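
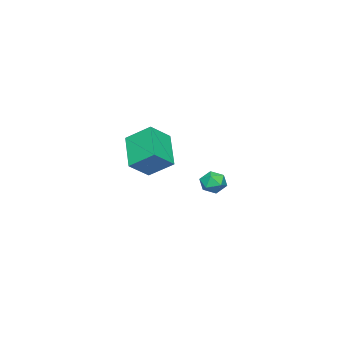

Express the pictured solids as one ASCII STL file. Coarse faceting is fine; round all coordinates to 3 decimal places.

solid 
facet normal -0.752 -0.521 0.403
outer loop
vertex 2.22 1.898 -2.791
vertex 2.536 1.324 -2.944
vertex 2.647 1.622 -2.351
endloop
endfacet
facet normal -0.678 0.109 0.727
outer loop
vertex 2.22 1.898 -2.791
vertex 2.647 1.622 -2.351
vertex 2.649 2.287 -2.449
endloop
endfacet
facet normal -0.749 0.620 0.234
outer loop
vertex 2.22 1.898 -2.791
vertex 2.649 2.287 -2.449
vertex 2.539 2.401 -3.104
endloop
endfacet
facet normal -0.867 0.303 -0.396
outer loop
vertex 2.22 1.898 -2.791
vertex 2.539 2.401 -3.104
vertex 2.47 1.806 -3.409
endloop
endfacet
facet normal -0.869 -0.400 -0.292
outer loop
vertex 2.22 1.898 -2.791
vertex 2.47 1.806 -3.409
vertex 2.536 1.324 -2.944
endloop
endfacet
facet normal -0.015 0.146 0.989
outer loop
vertex 2.649 2.287 -2.449
vertex 2.647 1.622 -2.351
vertex 3.23 1.954 -2.391
endloop
endfacet
facet normal -0.136 -0.875 0.465
outer loop
vertex 2.647 1.622 -2.351
vertex 2.536 1.324 -2.944
vertex 3.161 1.359 -2.696
endloop
endfacet
facet normal -0.324 -0.679 -0.658
outer loop
vertex 2.536 1.324 -2.944
vertex 2.47 1.806 -3.409
vertex 3.051 1.473 -3.351
endloop
endfacet
facet normal -0.320 0.461 -0.828
outer loop
vertex 2.47 1.806 -3.409
vertex 2.539 2.401 -3.104
vertex 3.053 2.138 -3.449
endloop
endfacet
facet normal -0.130 0.973 0.191
outer loop
vertex 2.539 2.401 -3.104
vertex 2.649 2.287 -2.449
vertex 3.164 2.436 -2.856
endloop
endfacet
facet normal 0.867 -0.303 0.396
outer loop
vertex 3.48 1.862 -3.009
vertex 3.23 1.954 -2.391
vertex 3.161 1.359 -2.696
endloop
endfacet
facet normal 0.749 -0.620 -0.234
outer loop
vertex 3.48 1.862 -3.009
vertex 3.161 1.359 -2.696
vertex 3.051 1.473 -3.351
endloop
endfacet
facet normal 0.678 -0.109 -0.727
outer loop
vertex 3.48 1.862 -3.009
vertex 3.051 1.473 -3.351
vertex 3.053 2.138 -3.449
endloop
endfacet
facet normal 0.752 0.521 -0.403
outer loop
vertex 3.48 1.862 -3.009
vertex 3.053 2.138 -3.449
vertex 3.164 2.436 -2.856
endloop
endfacet
facet normal 0.869 0.400 0.292
outer loop
vertex 3.48 1.862 -3.009
vertex 3.164 2.436 -2.856
vertex 3.23 1.954 -2.391
endloop
endfacet
facet normal 0.320 -0.461 0.828
outer loop
vertex 3.161 1.359 -2.696
vertex 3.23 1.954 -2.391
vertex 2.647 1.622 -2.351
endloop
endfacet
facet normal 0.130 -0.973 -0.191
outer loop
vertex 3.051 1.473 -3.351
vertex 3.161 1.359 -2.696
vertex 2.536 1.324 -2.944
endloop
endfacet
facet normal 0.015 -0.146 -0.989
outer loop
vertex 3.053 2.138 -3.449
vertex 3.051 1.473 -3.351
vertex 2.47 1.806 -3.409
endloop
endfacet
facet normal 0.136 0.875 -0.465
outer loop
vertex 3.164 2.436 -2.856
vertex 3.053 2.138 -3.449
vertex 2.539 2.401 -3.104
endloop
endfacet
facet normal 0.324 0.679 0.658
outer loop
vertex 3.23 1.954 -2.391
vertex 3.164 2.436 -2.856
vertex 2.649 2.287 -2.449
endloop
endfacet
facet normal -0.737 0.315 -0.598
outer loop
vertex -2.463 -4.78 -3.69
vertex -2.649 -3.489 -2.781
vertex -1.052 -3.737 -4.88
endloop
endfacet
facet normal 0.117 -0.812 -0.572
outer loop
vertex 0.009 -4.191 -4.019
vertex -2.463 -4.78 -3.69
vertex -1.052 -3.737 -4.88
endloop
endfacet
facet normal -0.737 0.315 -0.598
outer loop
vertex -1.052 -3.737 -4.88
vertex -2.649 -3.489 -2.781
vertex -1.238 -2.447 -3.971
endloop
endfacet
facet normal 0.666 0.492 -0.561
outer loop
vertex -1.238 -2.447 -3.971
vertex 0.009 -4.191 -4.019
vertex -1.052 -3.737 -4.88
endloop
endfacet
facet normal -0.666 -0.491 0.561
outer loop
vertex -2.463 -4.78 -3.69
vertex -1.588 -3.943 -1.92
vertex -2.649 -3.489 -2.781
endloop
endfacet
facet normal 0.117 -0.812 -0.572
outer loop
vertex -1.402 -5.233 -2.829
vertex -2.463 -4.78 -3.69
vertex 0.009 -4.191 -4.019
endloop
endfacet
facet normal -0.666 -0.492 0.562
outer loop
vertex -1.402 -5.233 -2.829
vertex -1.588 -3.943 -1.92
vertex -2.463 -4.78 -3.69
endloop
endfacet
facet normal -0.117 0.812 0.572
outer loop
vertex -2.649 -3.489 -2.781
vertex -1.588 -3.943 -1.92
vertex -1.238 -2.447 -3.971
endloop
endfacet
facet normal 0.666 0.491 -0.562
outer loop
vertex -0.177 -2.9 -3.11
vertex 0.009 -4.191 -4.019
vertex -1.238 -2.447 -3.971
endloop
endfacet
facet normal -0.118 0.812 0.572
outer loop
vertex -1.238 -2.447 -3.971
vertex -1.588 -3.943 -1.92
vertex -0.177 -2.9 -3.11
endloop
endfacet
facet normal 0.737 -0.315 0.598
outer loop
vertex -0.177 -2.9 -3.11
vertex -1.402 -5.233 -2.829
vertex 0.009 -4.191 -4.019
endloop
endfacet
facet normal 0.737 -0.315 0.598
outer loop
vertex -1.588 -3.943 -1.92
vertex -1.402 -5.233 -2.829
vertex -0.177 -2.9 -3.11
endloop
endfacet

endsolid


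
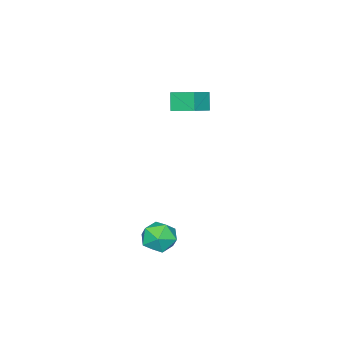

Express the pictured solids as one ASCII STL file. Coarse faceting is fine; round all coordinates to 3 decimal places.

solid 
facet normal -0.695 -0.011 0.719
outer loop
vertex 1.83 3.254 -1.312
vertex 2.186 2.43 -0.981
vertex 2.518 3.262 -0.647
endloop
endfacet
facet normal -0.527 0.658 0.537
outer loop
vertex 1.83 3.254 -1.312
vertex 2.518 3.262 -0.647
vertex 2.549 3.882 -1.376
endloop
endfacet
facet normal -0.657 0.736 -0.159
outer loop
vertex 1.83 3.254 -1.312
vertex 2.549 3.882 -1.376
vertex 2.235 3.432 -2.16
endloop
endfacet
facet normal -0.906 0.115 -0.408
outer loop
vertex 1.83 3.254 -1.312
vertex 2.235 3.432 -2.16
vertex 2.011 2.534 -1.916
endloop
endfacet
facet normal -0.928 -0.347 0.135
outer loop
vertex 1.83 3.254 -1.312
vertex 2.011 2.534 -1.916
vertex 2.186 2.43 -0.981
endloop
endfacet
facet normal 0.172 0.747 0.642
outer loop
vertex 2.549 3.882 -1.376
vertex 2.518 3.262 -0.647
vertex 3.349 3.446 -1.084
endloop
endfacet
facet normal -0.098 -0.337 0.936
outer loop
vertex 2.518 3.262 -0.647
vertex 2.186 2.43 -0.981
vertex 3.125 2.548 -0.84
endloop
endfacet
facet normal -0.476 -0.879 -0.009
outer loop
vertex 2.186 2.43 -0.981
vertex 2.011 2.534 -1.916
vertex 2.811 2.098 -1.624
endloop
endfacet
facet normal -0.438 -0.132 -0.889
outer loop
vertex 2.011 2.534 -1.916
vertex 2.235 3.432 -2.16
vertex 2.842 2.718 -2.353
endloop
endfacet
facet normal -0.037 0.873 -0.486
outer loop
vertex 2.235 3.432 -2.16
vertex 2.549 3.882 -1.376
vertex 3.174 3.55 -2.019
endloop
endfacet
facet normal 0.906 -0.115 0.408
outer loop
vertex 3.53 2.726 -1.688
vertex 3.349 3.446 -1.084
vertex 3.125 2.548 -0.84
endloop
endfacet
facet normal 0.657 -0.736 0.159
outer loop
vertex 3.53 2.726 -1.688
vertex 3.125 2.548 -0.84
vertex 2.811 2.098 -1.624
endloop
endfacet
facet normal 0.527 -0.658 -0.537
outer loop
vertex 3.53 2.726 -1.688
vertex 2.811 2.098 -1.624
vertex 2.842 2.718 -2.353
endloop
endfacet
facet normal 0.695 0.011 -0.719
outer loop
vertex 3.53 2.726 -1.688
vertex 2.842 2.718 -2.353
vertex 3.174 3.55 -2.019
endloop
endfacet
facet normal 0.928 0.347 -0.135
outer loop
vertex 3.53 2.726 -1.688
vertex 3.174 3.55 -2.019
vertex 3.349 3.446 -1.084
endloop
endfacet
facet normal 0.438 0.132 0.889
outer loop
vertex 3.125 2.548 -0.84
vertex 3.349 3.446 -1.084
vertex 2.518 3.262 -0.647
endloop
endfacet
facet normal 0.037 -0.873 0.486
outer loop
vertex 2.811 2.098 -1.624
vertex 3.125 2.548 -0.84
vertex 2.186 2.43 -0.981
endloop
endfacet
facet normal -0.172 -0.747 -0.642
outer loop
vertex 2.842 2.718 -2.353
vertex 2.811 2.098 -1.624
vertex 2.011 2.534 -1.916
endloop
endfacet
facet normal 0.098 0.337 -0.936
outer loop
vertex 3.174 3.55 -2.019
vertex 2.842 2.718 -2.353
vertex 2.235 3.432 -2.16
endloop
endfacet
facet normal 0.476 0.879 0.009
outer loop
vertex 3.349 3.446 -1.084
vertex 3.174 3.55 -2.019
vertex 2.549 3.882 -1.376
endloop
endfacet
facet normal -0.394 -0.311 0.865
outer loop
vertex -2.814 -0.538 4.147
vertex -2.984 0.736 4.527
vertex -4.025 -0.535 3.596
endloop
endfacet
facet normal 0.127 -0.950 -0.284
outer loop
vertex -3.596 -0.196 2.653
vertex -2.814 -0.538 4.147
vertex -4.025 -0.535 3.596
endloop
endfacet
facet normal -0.394 -0.311 0.865
outer loop
vertex -4.025 -0.535 3.596
vertex -2.984 0.736 4.527
vertex -4.195 0.739 3.976
endloop
endfacet
facet normal -0.910 0.002 -0.414
outer loop
vertex -4.195 0.739 3.976
vertex -3.596 -0.196 2.653
vertex -4.025 -0.535 3.596
endloop
endfacet
facet normal 0.910 -0.002 0.414
outer loop
vertex -2.814 -0.538 4.147
vertex -2.555 1.075 3.584
vertex -2.984 0.736 4.527
endloop
endfacet
facet normal 0.127 -0.950 -0.284
outer loop
vertex -2.385 -0.199 3.204
vertex -2.814 -0.538 4.147
vertex -3.596 -0.196 2.653
endloop
endfacet
facet normal 0.910 -0.002 0.414
outer loop
vertex -2.385 -0.199 3.204
vertex -2.555 1.075 3.584
vertex -2.814 -0.538 4.147
endloop
endfacet
facet normal -0.127 0.950 0.284
outer loop
vertex -2.984 0.736 4.527
vertex -2.555 1.075 3.584
vertex -4.195 0.739 3.976
endloop
endfacet
facet normal -0.910 0.002 -0.414
outer loop
vertex -3.766 1.078 3.033
vertex -3.596 -0.196 2.653
vertex -4.195 0.739 3.976
endloop
endfacet
facet normal -0.127 0.950 0.284
outer loop
vertex -4.195 0.739 3.976
vertex -2.555 1.075 3.584
vertex -3.766 1.078 3.033
endloop
endfacet
facet normal 0.394 0.311 -0.865
outer loop
vertex -3.766 1.078 3.033
vertex -2.385 -0.199 3.204
vertex -3.596 -0.196 2.653
endloop
endfacet
facet normal 0.394 0.311 -0.865
outer loop
vertex -2.555 1.075 3.584
vertex -2.385 -0.199 3.204
vertex -3.766 1.078 3.033
endloop
endfacet

endsolid


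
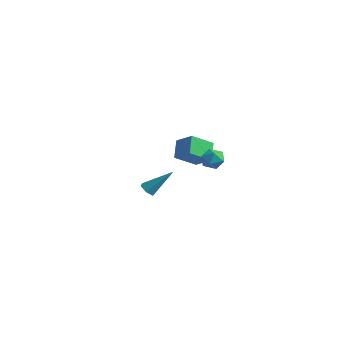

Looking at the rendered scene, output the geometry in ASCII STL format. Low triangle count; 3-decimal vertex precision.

solid 
facet normal -0.490 0.526 0.695
outer loop
vertex -3.611 2.739 -0.998
vertex -3.341 4.05 -1.799
vertex -4.696 2.573 -1.637
endloop
endfacet
facet normal -0.173 -0.841 0.513
outer loop
vertex -4.059 1.89 -2.541
vertex -3.611 2.739 -0.998
vertex -4.696 2.573 -1.637
endloop
endfacet
facet normal -0.490 0.526 0.695
outer loop
vertex -4.696 2.573 -1.637
vertex -3.341 4.05 -1.799
vertex -4.426 3.884 -2.438
endloop
endfacet
facet normal -0.854 -0.131 -0.503
outer loop
vertex -4.426 3.884 -2.438
vertex -4.059 1.89 -2.541
vertex -4.696 2.573 -1.637
endloop
endfacet
facet normal 0.854 0.131 0.503
outer loop
vertex -3.611 2.739 -0.998
vertex -2.704 3.367 -2.703
vertex -3.341 4.05 -1.799
endloop
endfacet
facet normal -0.173 -0.841 0.513
outer loop
vertex -2.974 2.056 -1.902
vertex -3.611 2.739 -0.998
vertex -4.059 1.89 -2.541
endloop
endfacet
facet normal 0.854 0.131 0.503
outer loop
vertex -2.974 2.056 -1.902
vertex -2.704 3.367 -2.703
vertex -3.611 2.739 -0.998
endloop
endfacet
facet normal 0.173 0.841 -0.513
outer loop
vertex -3.341 4.05 -1.799
vertex -2.704 3.367 -2.703
vertex -4.426 3.884 -2.438
endloop
endfacet
facet normal -0.854 -0.131 -0.503
outer loop
vertex -3.789 3.201 -3.342
vertex -4.059 1.89 -2.541
vertex -4.426 3.884 -2.438
endloop
endfacet
facet normal 0.173 0.841 -0.513
outer loop
vertex -4.426 3.884 -2.438
vertex -2.704 3.367 -2.703
vertex -3.789 3.201 -3.342
endloop
endfacet
facet normal 0.490 -0.526 -0.695
outer loop
vertex -3.789 3.201 -3.342
vertex -2.974 2.056 -1.902
vertex -4.059 1.89 -2.541
endloop
endfacet
facet normal 0.490 -0.526 -0.695
outer loop
vertex -2.704 3.367 -2.703
vertex -2.974 2.056 -1.902
vertex -3.789 3.201 -3.342
endloop
endfacet
facet normal -0.874 0.290 0.390
outer loop
vertex -1.788 1.921 -1.73
vertex -1.447 2.109 -1.105
vertex -1.524 2.603 -1.645
endloop
endfacet
facet normal -0.870 0.376 -0.319
outer loop
vertex -1.788 1.921 -1.73
vertex -1.524 2.603 -1.645
vertex -1.44 2.253 -2.287
endloop
endfacet
facet normal -0.742 -0.259 -0.618
outer loop
vertex -1.788 1.921 -1.73
vertex -1.44 2.253 -2.287
vertex -1.311 1.543 -2.144
endloop
endfacet
facet normal -0.667 -0.739 -0.094
outer loop
vertex -1.788 1.921 -1.73
vertex -1.311 1.543 -2.144
vertex -1.315 1.454 -1.413
endloop
endfacet
facet normal -0.749 -0.400 0.529
outer loop
vertex -1.788 1.921 -1.73
vertex -1.315 1.454 -1.413
vertex -1.447 2.109 -1.105
endloop
endfacet
facet normal -0.329 0.810 -0.485
outer loop
vertex -1.44 2.253 -2.287
vertex -1.524 2.603 -1.645
vertex -0.885 2.646 -2.007
endloop
endfacet
facet normal -0.336 0.671 0.661
outer loop
vertex -1.524 2.603 -1.645
vertex -1.447 2.109 -1.105
vertex -0.889 2.557 -1.276
endloop
endfacet
facet normal -0.133 -0.444 0.886
outer loop
vertex -1.447 2.109 -1.105
vertex -1.315 1.454 -1.413
vertex -0.76 1.847 -1.133
endloop
endfacet
facet normal -0.002 -0.993 -0.121
outer loop
vertex -1.315 1.454 -1.413
vertex -1.311 1.543 -2.144
vertex -0.676 1.497 -1.775
endloop
endfacet
facet normal -0.122 -0.217 -0.968
outer loop
vertex -1.311 1.543 -2.144
vertex -1.44 2.253 -2.287
vertex -0.753 1.991 -2.315
endloop
endfacet
facet normal 0.667 0.739 0.094
outer loop
vertex -0.412 2.179 -1.69
vertex -0.885 2.646 -2.007
vertex -0.889 2.557 -1.276
endloop
endfacet
facet normal 0.742 0.259 0.618
outer loop
vertex -0.412 2.179 -1.69
vertex -0.889 2.557 -1.276
vertex -0.76 1.847 -1.133
endloop
endfacet
facet normal 0.870 -0.376 0.319
outer loop
vertex -0.412 2.179 -1.69
vertex -0.76 1.847 -1.133
vertex -0.676 1.497 -1.775
endloop
endfacet
facet normal 0.874 -0.290 -0.390
outer loop
vertex -0.412 2.179 -1.69
vertex -0.676 1.497 -1.775
vertex -0.753 1.991 -2.315
endloop
endfacet
facet normal 0.749 0.400 -0.529
outer loop
vertex -0.412 2.179 -1.69
vertex -0.753 1.991 -2.315
vertex -0.885 2.646 -2.007
endloop
endfacet
facet normal 0.002 0.993 0.121
outer loop
vertex -0.889 2.557 -1.276
vertex -0.885 2.646 -2.007
vertex -1.524 2.603 -1.645
endloop
endfacet
facet normal 0.122 0.217 0.968
outer loop
vertex -0.76 1.847 -1.133
vertex -0.889 2.557 -1.276
vertex -1.447 2.109 -1.105
endloop
endfacet
facet normal 0.329 -0.810 0.485
outer loop
vertex -0.676 1.497 -1.775
vertex -0.76 1.847 -1.133
vertex -1.315 1.454 -1.413
endloop
endfacet
facet normal 0.336 -0.671 -0.661
outer loop
vertex -0.753 1.991 -2.315
vertex -0.676 1.497 -1.775
vertex -1.311 1.543 -2.144
endloop
endfacet
facet normal 0.133 0.444 -0.886
outer loop
vertex -0.885 2.646 -2.007
vertex -0.753 1.991 -2.315
vertex -1.44 2.253 -2.287
endloop
endfacet
facet normal -0.471 -0.538 -0.699
outer loop
vertex 1.659 -4.274 -1.604
vertex 1.244 -4.274 -1.324
vertex 1.321 -3.909 -1.657
endloop
endfacet
facet normal 0.663 0.538 -0.521
outer loop
vertex 1.659 -4.274 -1.604
vertex 1.321 -3.909 -1.657
vertex 2.076 -3.326 -0.096
endloop
endfacet
facet normal -0.472 -0.538 -0.698
outer loop
vertex 1.321 -3.909 -1.657
vertex 1.244 -4.274 -1.324
vertex 0.907 -3.909 -1.377
endloop
endfacet
facet normal -0.180 0.947 -0.266
outer loop
vertex 1.321 -3.909 -1.657
vertex 0.907 -3.909 -1.377
vertex 2.076 -3.326 -0.096
endloop
endfacet
facet normal -0.472 -0.538 -0.698
outer loop
vertex 0.907 -3.909 -1.377
vertex 1.244 -4.274 -1.324
vertex 0.83 -4.274 -1.044
endloop
endfacet
facet normal -0.730 0.538 0.421
outer loop
vertex 0.907 -3.909 -1.377
vertex 0.83 -4.274 -1.044
vertex 2.076 -3.326 -0.096
endloop
endfacet
facet normal -0.472 -0.538 -0.698
outer loop
vertex 0.83 -4.274 -1.044
vertex 1.244 -4.274 -1.324
vertex 1.168 -4.639 -0.991
endloop
endfacet
facet normal -0.437 -0.280 0.855
outer loop
vertex 0.83 -4.274 -1.044
vertex 1.168 -4.639 -0.991
vertex 2.076 -3.326 -0.096
endloop
endfacet
facet normal -0.472 -0.538 -0.698
outer loop
vertex 1.168 -4.639 -0.991
vertex 1.244 -4.274 -1.324
vertex 1.582 -4.639 -1.271
endloop
endfacet
facet normal 0.406 -0.690 0.600
outer loop
vertex 1.168 -4.639 -0.991
vertex 1.582 -4.639 -1.271
vertex 2.076 -3.326 -0.096
endloop
endfacet
facet normal -0.471 -0.538 -0.699
outer loop
vertex 1.582 -4.639 -1.271
vertex 1.244 -4.274 -1.324
vertex 1.659 -4.274 -1.604
endloop
endfacet
facet normal 0.956 -0.281 -0.087
outer loop
vertex 1.582 -4.639 -1.271
vertex 1.659 -4.274 -1.604
vertex 2.076 -3.326 -0.096
endloop
endfacet

endsolid


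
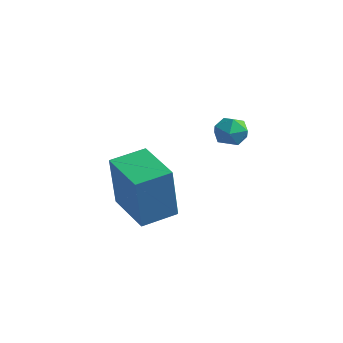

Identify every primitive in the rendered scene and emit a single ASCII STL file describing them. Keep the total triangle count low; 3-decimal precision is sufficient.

solid 
facet normal -0.930 0.334 0.153
outer loop
vertex -0.141 -0.593 2.653
vertex 0.321 0.591 2.875
vertex -0.319 -0.129 0.551
endloop
endfacet
facet normal -0.358 -0.918 -0.172
outer loop
vertex 1.299 -0.711 0.285
vertex -0.141 -0.593 2.653
vertex -0.319 -0.129 0.551
endloop
endfacet
facet normal -0.930 0.334 0.153
outer loop
vertex -0.319 -0.129 0.551
vertex 0.321 0.591 2.875
vertex 0.143 1.055 0.772
endloop
endfacet
facet normal -0.083 0.214 -0.973
outer loop
vertex 0.143 1.055 0.772
vertex 1.299 -0.711 0.285
vertex -0.319 -0.129 0.551
endloop
endfacet
facet normal 0.083 -0.215 0.973
outer loop
vertex -0.141 -0.593 2.653
vertex 1.939 0.009 2.609
vertex 0.321 0.591 2.875
endloop
endfacet
facet normal -0.358 -0.918 -0.172
outer loop
vertex 1.477 -1.175 2.388
vertex -0.141 -0.593 2.653
vertex 1.299 -0.711 0.285
endloop
endfacet
facet normal 0.082 -0.214 0.973
outer loop
vertex 1.477 -1.175 2.388
vertex 1.939 0.009 2.609
vertex -0.141 -0.593 2.653
endloop
endfacet
facet normal 0.358 0.918 0.172
outer loop
vertex 0.321 0.591 2.875
vertex 1.939 0.009 2.609
vertex 0.143 1.055 0.772
endloop
endfacet
facet normal -0.082 0.215 -0.973
outer loop
vertex 1.761 0.473 0.507
vertex 1.299 -0.711 0.285
vertex 0.143 1.055 0.772
endloop
endfacet
facet normal 0.358 0.918 0.172
outer loop
vertex 0.143 1.055 0.772
vertex 1.939 0.009 2.609
vertex 1.761 0.473 0.507
endloop
endfacet
facet normal 0.930 -0.334 -0.152
outer loop
vertex 1.761 0.473 0.507
vertex 1.477 -1.175 2.388
vertex 1.299 -0.711 0.285
endloop
endfacet
facet normal 0.930 -0.334 -0.153
outer loop
vertex 1.939 0.009 2.609
vertex 1.477 -1.175 2.388
vertex 1.761 0.473 0.507
endloop
endfacet
facet normal -0.928 0.373 0.019
outer loop
vertex 0.965 4.074 2.625
vertex 0.718 3.459 2.631
vertex 0.854 3.768 3.202
endloop
endfacet
facet normal -0.469 0.814 0.342
outer loop
vertex 0.965 4.074 2.625
vertex 0.854 3.768 3.202
vertex 1.407 4.122 3.117
endloop
endfacet
facet normal 0.038 0.991 -0.130
outer loop
vertex 0.965 4.074 2.625
vertex 1.407 4.122 3.117
vertex 1.613 4.032 2.493
endloop
endfacet
facet normal -0.109 0.658 -0.745
outer loop
vertex 0.965 4.074 2.625
vertex 1.613 4.032 2.493
vertex 1.188 3.623 2.194
endloop
endfacet
facet normal -0.704 0.277 -0.654
outer loop
vertex 0.965 4.074 2.625
vertex 1.188 3.623 2.194
vertex 0.718 3.459 2.631
endloop
endfacet
facet normal -0.157 0.456 0.876
outer loop
vertex 1.407 4.122 3.117
vertex 0.854 3.768 3.202
vertex 1.432 3.537 3.426
endloop
endfacet
facet normal -0.900 -0.256 0.353
outer loop
vertex 0.854 3.768 3.202
vertex 0.718 3.459 2.631
vertex 1.007 3.128 3.127
endloop
endfacet
facet normal -0.540 -0.411 -0.735
outer loop
vertex 0.718 3.459 2.631
vertex 1.188 3.623 2.194
vertex 1.213 3.038 2.503
endloop
endfacet
facet normal 0.424 0.205 -0.882
outer loop
vertex 1.188 3.623 2.194
vertex 1.613 4.032 2.493
vertex 1.766 3.392 2.418
endloop
endfacet
facet normal 0.660 0.743 0.111
outer loop
vertex 1.613 4.032 2.493
vertex 1.407 4.122 3.117
vertex 1.902 3.701 2.989
endloop
endfacet
facet normal 0.109 -0.658 0.745
outer loop
vertex 1.655 3.086 2.995
vertex 1.432 3.537 3.426
vertex 1.007 3.128 3.127
endloop
endfacet
facet normal -0.038 -0.991 0.130
outer loop
vertex 1.655 3.086 2.995
vertex 1.007 3.128 3.127
vertex 1.213 3.038 2.503
endloop
endfacet
facet normal 0.469 -0.814 -0.342
outer loop
vertex 1.655 3.086 2.995
vertex 1.213 3.038 2.503
vertex 1.766 3.392 2.418
endloop
endfacet
facet normal 0.928 -0.373 -0.019
outer loop
vertex 1.655 3.086 2.995
vertex 1.766 3.392 2.418
vertex 1.902 3.701 2.989
endloop
endfacet
facet normal 0.704 -0.277 0.654
outer loop
vertex 1.655 3.086 2.995
vertex 1.902 3.701 2.989
vertex 1.432 3.537 3.426
endloop
endfacet
facet normal -0.424 -0.205 0.882
outer loop
vertex 1.007 3.128 3.127
vertex 1.432 3.537 3.426
vertex 0.854 3.768 3.202
endloop
endfacet
facet normal -0.660 -0.743 -0.111
outer loop
vertex 1.213 3.038 2.503
vertex 1.007 3.128 3.127
vertex 0.718 3.459 2.631
endloop
endfacet
facet normal 0.157 -0.456 -0.876
outer loop
vertex 1.766 3.392 2.418
vertex 1.213 3.038 2.503
vertex 1.188 3.623 2.194
endloop
endfacet
facet normal 0.900 0.256 -0.353
outer loop
vertex 1.902 3.701 2.989
vertex 1.766 3.392 2.418
vertex 1.613 4.032 2.493
endloop
endfacet
facet normal 0.540 0.411 0.735
outer loop
vertex 1.432 3.537 3.426
vertex 1.902 3.701 2.989
vertex 1.407 4.122 3.117
endloop
endfacet

endsolid


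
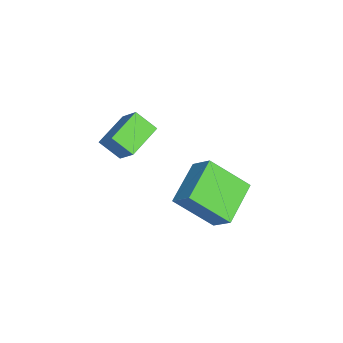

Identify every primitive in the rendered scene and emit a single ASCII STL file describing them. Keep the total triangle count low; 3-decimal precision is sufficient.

solid 
facet normal -0.811 0.450 0.374
outer loop
vertex 0.26 -1.007 1.854
vertex 0.444 0.282 0.699
vertex -0.298 -1.49 1.225
endloop
endfacet
facet normal -0.106 -0.741 0.663
outer loop
vertex 1.056 -2.242 0.601
vertex 0.26 -1.007 1.854
vertex -0.298 -1.49 1.225
endloop
endfacet
facet normal -0.811 0.450 0.374
outer loop
vertex -0.298 -1.49 1.225
vertex 0.444 0.282 0.699
vertex -0.114 -0.201 0.07
endloop
endfacet
facet normal -0.576 -0.499 -0.648
outer loop
vertex -0.114 -0.201 0.07
vertex 1.056 -2.242 0.601
vertex -0.298 -1.49 1.225
endloop
endfacet
facet normal 0.576 0.499 0.648
outer loop
vertex 0.26 -1.007 1.854
vertex 1.798 -0.47 0.075
vertex 0.444 0.282 0.699
endloop
endfacet
facet normal -0.106 -0.741 0.663
outer loop
vertex 1.614 -1.759 1.23
vertex 0.26 -1.007 1.854
vertex 1.056 -2.242 0.601
endloop
endfacet
facet normal 0.576 0.499 0.648
outer loop
vertex 1.614 -1.759 1.23
vertex 1.798 -0.47 0.075
vertex 0.26 -1.007 1.854
endloop
endfacet
facet normal 0.106 0.741 -0.663
outer loop
vertex 0.444 0.282 0.699
vertex 1.798 -0.47 0.075
vertex -0.114 -0.201 0.07
endloop
endfacet
facet normal -0.576 -0.499 -0.648
outer loop
vertex 1.24 -0.953 -0.554
vertex 1.056 -2.242 0.601
vertex -0.114 -0.201 0.07
endloop
endfacet
facet normal 0.106 0.741 -0.663
outer loop
vertex -0.114 -0.201 0.07
vertex 1.798 -0.47 0.075
vertex 1.24 -0.953 -0.554
endloop
endfacet
facet normal 0.811 -0.450 -0.374
outer loop
vertex 1.24 -0.953 -0.554
vertex 1.614 -1.759 1.23
vertex 1.056 -2.242 0.601
endloop
endfacet
facet normal 0.811 -0.450 -0.374
outer loop
vertex 1.798 -0.47 0.075
vertex 1.614 -1.759 1.23
vertex 1.24 -0.953 -0.554
endloop
endfacet
facet normal -0.737 0.601 0.309
outer loop
vertex 0.644 -3.325 4.664
vertex 0.909 -2.692 4.066
vertex 0.053 -3.707 3.996
endloop
endfacet
facet normal -0.292 -0.696 0.656
outer loop
vertex 1.011 -4.488 3.594
vertex 0.644 -3.325 4.664
vertex 0.053 -3.707 3.996
endloop
endfacet
facet normal -0.737 0.600 0.309
outer loop
vertex 0.053 -3.707 3.996
vertex 0.909 -2.692 4.066
vertex 0.318 -3.074 3.399
endloop
endfacet
facet normal -0.610 -0.394 -0.688
outer loop
vertex 0.318 -3.074 3.399
vertex 1.011 -4.488 3.594
vertex 0.053 -3.707 3.996
endloop
endfacet
facet normal 0.610 0.394 0.688
outer loop
vertex 0.644 -3.325 4.664
vertex 1.867 -3.473 3.664
vertex 0.909 -2.692 4.066
endloop
endfacet
facet normal -0.291 -0.696 0.657
outer loop
vertex 1.602 -4.106 4.261
vertex 0.644 -3.325 4.664
vertex 1.011 -4.488 3.594
endloop
endfacet
facet normal 0.610 0.393 0.688
outer loop
vertex 1.602 -4.106 4.261
vertex 1.867 -3.473 3.664
vertex 0.644 -3.325 4.664
endloop
endfacet
facet normal 0.292 0.696 -0.657
outer loop
vertex 0.909 -2.692 4.066
vertex 1.867 -3.473 3.664
vertex 0.318 -3.074 3.399
endloop
endfacet
facet normal -0.610 -0.394 -0.687
outer loop
vertex 1.276 -3.855 2.996
vertex 1.011 -4.488 3.594
vertex 0.318 -3.074 3.399
endloop
endfacet
facet normal 0.292 0.696 -0.656
outer loop
vertex 0.318 -3.074 3.399
vertex 1.867 -3.473 3.664
vertex 1.276 -3.855 2.996
endloop
endfacet
facet normal 0.737 -0.601 -0.309
outer loop
vertex 1.276 -3.855 2.996
vertex 1.602 -4.106 4.261
vertex 1.011 -4.488 3.594
endloop
endfacet
facet normal 0.738 -0.600 -0.309
outer loop
vertex 1.867 -3.473 3.664
vertex 1.602 -4.106 4.261
vertex 1.276 -3.855 2.996
endloop
endfacet

endsolid


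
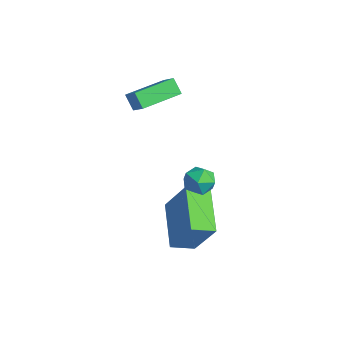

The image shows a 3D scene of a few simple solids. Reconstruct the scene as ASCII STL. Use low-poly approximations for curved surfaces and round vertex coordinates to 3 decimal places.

solid 
facet normal -0.691 0.719 0.075
outer loop
vertex 1.894 -2.895 0.342
vertex 1.795 -3.064 1.052
vertex 2.297 -2.561 0.86
endloop
endfacet
facet normal -0.200 0.887 -0.416
outer loop
vertex 1.894 -2.895 0.342
vertex 2.297 -2.561 0.86
vertex 2.614 -2.783 0.234
endloop
endfacet
facet normal -0.194 0.371 -0.908
outer loop
vertex 1.894 -2.895 0.342
vertex 2.614 -2.783 0.234
vertex 2.307 -3.423 0.038
endloop
endfacet
facet normal -0.682 -0.117 -0.722
outer loop
vertex 1.894 -2.895 0.342
vertex 2.307 -3.423 0.038
vertex 1.801 -3.597 0.544
endloop
endfacet
facet normal -0.989 0.098 -0.115
outer loop
vertex 1.894 -2.895 0.342
vertex 1.801 -3.597 0.544
vertex 1.795 -3.064 1.052
endloop
endfacet
facet normal 0.437 0.894 -0.096
outer loop
vertex 2.614 -2.783 0.234
vertex 2.297 -2.561 0.86
vertex 2.959 -2.883 0.876
endloop
endfacet
facet normal -0.356 0.622 0.697
outer loop
vertex 2.297 -2.561 0.86
vertex 1.795 -3.064 1.052
vertex 2.453 -3.057 1.382
endloop
endfacet
facet normal -0.838 -0.382 0.391
outer loop
vertex 1.795 -3.064 1.052
vertex 1.801 -3.597 0.544
vertex 2.146 -3.697 1.186
endloop
endfacet
facet normal -0.341 -0.730 -0.592
outer loop
vertex 1.801 -3.597 0.544
vertex 2.307 -3.423 0.038
vertex 2.463 -3.919 0.56
endloop
endfacet
facet normal 0.447 0.059 -0.893
outer loop
vertex 2.307 -3.423 0.038
vertex 2.614 -2.783 0.234
vertex 2.965 -3.416 0.368
endloop
endfacet
facet normal 0.682 0.117 0.722
outer loop
vertex 2.866 -3.585 1.078
vertex 2.959 -2.883 0.876
vertex 2.453 -3.057 1.382
endloop
endfacet
facet normal 0.194 -0.371 0.908
outer loop
vertex 2.866 -3.585 1.078
vertex 2.453 -3.057 1.382
vertex 2.146 -3.697 1.186
endloop
endfacet
facet normal 0.200 -0.887 0.416
outer loop
vertex 2.866 -3.585 1.078
vertex 2.146 -3.697 1.186
vertex 2.463 -3.919 0.56
endloop
endfacet
facet normal 0.691 -0.719 -0.075
outer loop
vertex 2.866 -3.585 1.078
vertex 2.463 -3.919 0.56
vertex 2.965 -3.416 0.368
endloop
endfacet
facet normal 0.989 -0.098 0.115
outer loop
vertex 2.866 -3.585 1.078
vertex 2.965 -3.416 0.368
vertex 2.959 -2.883 0.876
endloop
endfacet
facet normal 0.341 0.730 0.592
outer loop
vertex 2.453 -3.057 1.382
vertex 2.959 -2.883 0.876
vertex 2.297 -2.561 0.86
endloop
endfacet
facet normal -0.447 -0.059 0.893
outer loop
vertex 2.146 -3.697 1.186
vertex 2.453 -3.057 1.382
vertex 1.795 -3.064 1.052
endloop
endfacet
facet normal -0.437 -0.894 0.096
outer loop
vertex 2.463 -3.919 0.56
vertex 2.146 -3.697 1.186
vertex 1.801 -3.597 0.544
endloop
endfacet
facet normal 0.356 -0.622 -0.697
outer loop
vertex 2.965 -3.416 0.368
vertex 2.463 -3.919 0.56
vertex 2.307 -3.423 0.038
endloop
endfacet
facet normal 0.838 0.382 -0.391
outer loop
vertex 2.959 -2.883 0.876
vertex 2.965 -3.416 0.368
vertex 2.614 -2.783 0.234
endloop
endfacet
facet normal -0.832 0.356 0.426
outer loop
vertex 1.116 -3.119 -0.646
vertex 1.362 -2.144 -0.98
vertex 0.053 -3.464 -2.435
endloop
endfacet
facet normal -0.232 -0.920 0.315
outer loop
vertex 1.858 -4.236 -3.36
vertex 1.116 -3.119 -0.646
vertex 0.053 -3.464 -2.435
endloop
endfacet
facet normal -0.832 0.355 0.426
outer loop
vertex 0.053 -3.464 -2.435
vertex 1.362 -2.144 -0.98
vertex 0.298 -2.489 -2.77
endloop
endfacet
facet normal -0.505 -0.164 -0.848
outer loop
vertex 0.298 -2.489 -2.77
vertex 1.858 -4.236 -3.36
vertex 0.053 -3.464 -2.435
endloop
endfacet
facet normal 0.504 0.163 0.848
outer loop
vertex 1.116 -3.119 -0.646
vertex 3.167 -2.916 -1.905
vertex 1.362 -2.144 -0.98
endloop
endfacet
facet normal -0.232 -0.920 0.315
outer loop
vertex 2.922 -3.891 -1.57
vertex 1.116 -3.119 -0.646
vertex 1.858 -4.236 -3.36
endloop
endfacet
facet normal 0.504 0.165 0.848
outer loop
vertex 2.922 -3.891 -1.57
vertex 3.167 -2.916 -1.905
vertex 1.116 -3.119 -0.646
endloop
endfacet
facet normal 0.232 0.920 -0.315
outer loop
vertex 1.362 -2.144 -0.98
vertex 3.167 -2.916 -1.905
vertex 0.298 -2.489 -2.77
endloop
endfacet
facet normal -0.504 -0.163 -0.848
outer loop
vertex 2.104 -3.261 -3.694
vertex 1.858 -4.236 -3.36
vertex 0.298 -2.489 -2.77
endloop
endfacet
facet normal 0.232 0.920 -0.315
outer loop
vertex 0.298 -2.489 -2.77
vertex 3.167 -2.916 -1.905
vertex 2.104 -3.261 -3.694
endloop
endfacet
facet normal 0.832 -0.356 -0.426
outer loop
vertex 2.104 -3.261 -3.694
vertex 2.922 -3.891 -1.57
vertex 1.858 -4.236 -3.36
endloop
endfacet
facet normal 0.832 -0.355 -0.426
outer loop
vertex 3.167 -2.916 -1.905
vertex 2.922 -3.891 -1.57
vertex 2.104 -3.261 -3.694
endloop
endfacet
facet normal -0.783 -0.038 -0.621
outer loop
vertex -3.3 -3.442 2.045
vertex -3.478 -1.583 2.155
vertex -2.789 -3.354 1.396
endloop
endfacet
facet normal 0.095 -0.994 -0.060
outer loop
vertex -2.022 -3.317 2.005
vertex -3.3 -3.442 2.045
vertex -2.789 -3.354 1.396
endloop
endfacet
facet normal -0.783 -0.039 -0.621
outer loop
vertex -2.789 -3.354 1.396
vertex -3.478 -1.583 2.155
vertex -2.968 -1.496 1.506
endloop
endfacet
facet normal 0.615 0.106 -0.781
outer loop
vertex -2.968 -1.496 1.506
vertex -2.022 -3.317 2.005
vertex -2.789 -3.354 1.396
endloop
endfacet
facet normal -0.615 -0.105 0.781
outer loop
vertex -3.3 -3.442 2.045
vertex -2.711 -1.546 2.764
vertex -3.478 -1.583 2.155
endloop
endfacet
facet normal 0.095 -0.994 -0.058
outer loop
vertex -2.532 -3.404 2.654
vertex -3.3 -3.442 2.045
vertex -2.022 -3.317 2.005
endloop
endfacet
facet normal -0.615 -0.105 0.782
outer loop
vertex -2.532 -3.404 2.654
vertex -2.711 -1.546 2.764
vertex -3.3 -3.442 2.045
endloop
endfacet
facet normal -0.095 0.994 0.059
outer loop
vertex -3.478 -1.583 2.155
vertex -2.711 -1.546 2.764
vertex -2.968 -1.496 1.506
endloop
endfacet
facet normal 0.615 0.105 -0.782
outer loop
vertex -2.2 -1.458 2.115
vertex -2.022 -3.317 2.005
vertex -2.968 -1.496 1.506
endloop
endfacet
facet normal -0.096 0.994 0.059
outer loop
vertex -2.968 -1.496 1.506
vertex -2.711 -1.546 2.764
vertex -2.2 -1.458 2.115
endloop
endfacet
facet normal 0.783 0.038 0.621
outer loop
vertex -2.2 -1.458 2.115
vertex -2.532 -3.404 2.654
vertex -2.022 -3.317 2.005
endloop
endfacet
facet normal 0.783 0.039 0.621
outer loop
vertex -2.711 -1.546 2.764
vertex -2.532 -3.404 2.654
vertex -2.2 -1.458 2.115
endloop
endfacet

endsolid


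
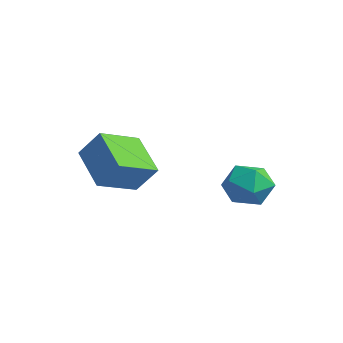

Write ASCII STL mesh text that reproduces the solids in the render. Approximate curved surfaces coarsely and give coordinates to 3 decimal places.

solid 
facet normal -0.924 -0.228 0.308
outer loop
vertex 2.934 0.799 -3.285
vertex 3.086 0.062 -3.375
vertex 3.224 0.399 -2.711
endloop
endfacet
facet normal -0.694 0.377 0.613
outer loop
vertex 2.934 0.799 -3.285
vertex 3.224 0.399 -2.711
vertex 3.479 1.098 -2.852
endloop
endfacet
facet normal -0.535 0.840 0.093
outer loop
vertex 2.934 0.799 -3.285
vertex 3.479 1.098 -2.852
vertex 3.497 1.193 -3.603
endloop
endfacet
facet normal -0.666 0.522 -0.533
outer loop
vertex 2.934 0.799 -3.285
vertex 3.497 1.193 -3.603
vertex 3.254 0.553 -3.926
endloop
endfacet
facet normal -0.906 -0.138 -0.399
outer loop
vertex 2.934 0.799 -3.285
vertex 3.254 0.553 -3.926
vertex 3.086 0.062 -3.375
endloop
endfacet
facet normal -0.094 0.230 0.969
outer loop
vertex 3.479 1.098 -2.852
vertex 3.224 0.399 -2.711
vertex 3.966 0.547 -2.674
endloop
endfacet
facet normal -0.464 -0.747 0.476
outer loop
vertex 3.224 0.399 -2.711
vertex 3.086 0.062 -3.375
vertex 3.723 -0.093 -2.997
endloop
endfacet
facet normal -0.436 -0.602 -0.669
outer loop
vertex 3.086 0.062 -3.375
vertex 3.254 0.553 -3.926
vertex 3.741 0.002 -3.748
endloop
endfacet
facet normal -0.049 0.465 -0.884
outer loop
vertex 3.254 0.553 -3.926
vertex 3.497 1.193 -3.603
vertex 3.996 0.701 -3.889
endloop
endfacet
facet normal 0.162 0.978 0.128
outer loop
vertex 3.497 1.193 -3.603
vertex 3.479 1.098 -2.852
vertex 4.134 1.038 -3.225
endloop
endfacet
facet normal 0.666 -0.522 0.533
outer loop
vertex 4.286 0.301 -3.315
vertex 3.966 0.547 -2.674
vertex 3.723 -0.093 -2.997
endloop
endfacet
facet normal 0.535 -0.840 -0.093
outer loop
vertex 4.286 0.301 -3.315
vertex 3.723 -0.093 -2.997
vertex 3.741 0.002 -3.748
endloop
endfacet
facet normal 0.694 -0.377 -0.613
outer loop
vertex 4.286 0.301 -3.315
vertex 3.741 0.002 -3.748
vertex 3.996 0.701 -3.889
endloop
endfacet
facet normal 0.924 0.228 -0.308
outer loop
vertex 4.286 0.301 -3.315
vertex 3.996 0.701 -3.889
vertex 4.134 1.038 -3.225
endloop
endfacet
facet normal 0.906 0.138 0.399
outer loop
vertex 4.286 0.301 -3.315
vertex 4.134 1.038 -3.225
vertex 3.966 0.547 -2.674
endloop
endfacet
facet normal 0.049 -0.465 0.884
outer loop
vertex 3.723 -0.093 -2.997
vertex 3.966 0.547 -2.674
vertex 3.224 0.399 -2.711
endloop
endfacet
facet normal -0.162 -0.978 -0.128
outer loop
vertex 3.741 0.002 -3.748
vertex 3.723 -0.093 -2.997
vertex 3.086 0.062 -3.375
endloop
endfacet
facet normal 0.094 -0.230 -0.969
outer loop
vertex 3.996 0.701 -3.889
vertex 3.741 0.002 -3.748
vertex 3.254 0.553 -3.926
endloop
endfacet
facet normal 0.464 0.747 -0.476
outer loop
vertex 4.134 1.038 -3.225
vertex 3.996 0.701 -3.889
vertex 3.497 1.193 -3.603
endloop
endfacet
facet normal 0.436 0.602 0.669
outer loop
vertex 3.966 0.547 -2.674
vertex 4.134 1.038 -3.225
vertex 3.479 1.098 -2.852
endloop
endfacet
facet normal -0.844 0.054 0.534
outer loop
vertex 0.694 -2.192 -1.891
vertex 0.495 -0.942 -2.331
vertex 0.162 -2.559 -2.694
endloop
endfacet
facet normal 0.148 -0.933 0.328
outer loop
vertex 1.385 -2.638 -3.469
vertex 0.694 -2.192 -1.891
vertex 0.162 -2.559 -2.694
endloop
endfacet
facet normal -0.843 0.054 0.535
outer loop
vertex 0.162 -2.559 -2.694
vertex 0.495 -0.942 -2.331
vertex -0.037 -1.309 -3.133
endloop
endfacet
facet normal -0.517 -0.356 -0.779
outer loop
vertex -0.037 -1.309 -3.133
vertex 1.385 -2.638 -3.469
vertex 0.162 -2.559 -2.694
endloop
endfacet
facet normal 0.516 0.356 0.779
outer loop
vertex 0.694 -2.192 -1.891
vertex 1.718 -1.021 -3.106
vertex 0.495 -0.942 -2.331
endloop
endfacet
facet normal 0.148 -0.933 0.329
outer loop
vertex 1.917 -2.271 -2.667
vertex 0.694 -2.192 -1.891
vertex 1.385 -2.638 -3.469
endloop
endfacet
facet normal 0.517 0.356 0.779
outer loop
vertex 1.917 -2.271 -2.667
vertex 1.718 -1.021 -3.106
vertex 0.694 -2.192 -1.891
endloop
endfacet
facet normal -0.148 0.933 -0.329
outer loop
vertex 0.495 -0.942 -2.331
vertex 1.718 -1.021 -3.106
vertex -0.037 -1.309 -3.133
endloop
endfacet
facet normal -0.517 -0.356 -0.778
outer loop
vertex 1.186 -1.388 -3.909
vertex 1.385 -2.638 -3.469
vertex -0.037 -1.309 -3.133
endloop
endfacet
facet normal -0.148 0.933 -0.328
outer loop
vertex -0.037 -1.309 -3.133
vertex 1.718 -1.021 -3.106
vertex 1.186 -1.388 -3.909
endloop
endfacet
facet normal 0.843 -0.054 -0.535
outer loop
vertex 1.186 -1.388 -3.909
vertex 1.917 -2.271 -2.667
vertex 1.385 -2.638 -3.469
endloop
endfacet
facet normal 0.844 -0.053 -0.534
outer loop
vertex 1.718 -1.021 -3.106
vertex 1.917 -2.271 -2.667
vertex 1.186 -1.388 -3.909
endloop
endfacet

endsolid


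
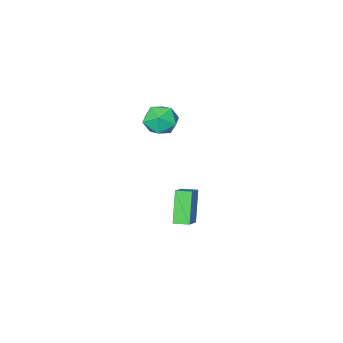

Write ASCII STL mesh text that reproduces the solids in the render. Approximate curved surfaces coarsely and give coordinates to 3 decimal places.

solid 
facet normal -0.662 0.746 0.067
outer loop
vertex -4.042 -0.171 -2.15
vertex -3.072 0.619 -1.359
vertex -3.338 0.6 -3.785
endloop
endfacet
facet normal -0.655 -0.534 -0.534
outer loop
vertex -2.788 -0.019 -3.841
vertex -4.042 -0.171 -2.15
vertex -3.338 0.6 -3.785
endloop
endfacet
facet normal -0.662 0.746 0.067
outer loop
vertex -3.338 0.6 -3.785
vertex -3.072 0.619 -1.359
vertex -2.368 1.39 -2.994
endloop
endfacet
facet normal 0.363 0.398 -0.843
outer loop
vertex -2.368 1.39 -2.994
vertex -2.788 -0.019 -3.841
vertex -3.338 0.6 -3.785
endloop
endfacet
facet normal -0.363 -0.398 0.843
outer loop
vertex -4.042 -0.171 -2.15
vertex -2.522 -0.0 -1.415
vertex -3.072 0.619 -1.359
endloop
endfacet
facet normal -0.655 -0.534 -0.534
outer loop
vertex -3.492 -0.79 -2.206
vertex -4.042 -0.171 -2.15
vertex -2.788 -0.019 -3.841
endloop
endfacet
facet normal -0.363 -0.398 0.843
outer loop
vertex -3.492 -0.79 -2.206
vertex -2.522 -0.0 -1.415
vertex -4.042 -0.171 -2.15
endloop
endfacet
facet normal 0.655 0.534 0.534
outer loop
vertex -3.072 0.619 -1.359
vertex -2.522 -0.0 -1.415
vertex -2.368 1.39 -2.994
endloop
endfacet
facet normal 0.363 0.398 -0.843
outer loop
vertex -1.818 0.771 -3.05
vertex -2.788 -0.019 -3.841
vertex -2.368 1.39 -2.994
endloop
endfacet
facet normal 0.655 0.534 0.534
outer loop
vertex -2.368 1.39 -2.994
vertex -2.522 -0.0 -1.415
vertex -1.818 0.771 -3.05
endloop
endfacet
facet normal 0.662 -0.746 -0.067
outer loop
vertex -1.818 0.771 -3.05
vertex -3.492 -0.79 -2.206
vertex -2.788 -0.019 -3.841
endloop
endfacet
facet normal 0.662 -0.746 -0.067
outer loop
vertex -2.522 -0.0 -1.415
vertex -3.492 -0.79 -2.206
vertex -1.818 0.771 -3.05
endloop
endfacet
facet normal -0.086 0.745 0.661
outer loop
vertex -2.434 0.187 3.517
vertex -2.649 -0.467 4.226
vertex -1.709 -0.21 4.058
endloop
endfacet
facet normal 0.385 0.910 0.151
outer loop
vertex -2.434 0.187 3.517
vertex -1.709 -0.21 4.058
vertex -1.593 -0.097 3.083
endloop
endfacet
facet normal 0.049 0.877 -0.478
outer loop
vertex -2.434 0.187 3.517
vertex -1.593 -0.097 3.083
vertex -2.46 -0.285 2.649
endloop
endfacet
facet normal -0.628 0.692 -0.357
outer loop
vertex -2.434 0.187 3.517
vertex -2.46 -0.285 2.649
vertex -3.113 -0.513 3.355
endloop
endfacet
facet normal -0.712 0.610 0.347
outer loop
vertex -2.434 0.187 3.517
vertex -3.113 -0.513 3.355
vertex -2.649 -0.467 4.226
endloop
endfacet
facet normal 0.897 0.413 0.155
outer loop
vertex -1.593 -0.097 3.083
vertex -1.709 -0.21 4.058
vertex -1.287 -0.927 3.525
endloop
endfacet
facet normal 0.135 0.146 0.980
outer loop
vertex -1.709 -0.21 4.058
vertex -2.649 -0.467 4.226
vertex -1.94 -1.155 4.231
endloop
endfacet
facet normal -0.879 -0.073 0.472
outer loop
vertex -2.649 -0.467 4.226
vertex -3.113 -0.513 3.355
vertex -2.807 -1.343 3.797
endloop
endfacet
facet normal -0.742 0.059 -0.667
outer loop
vertex -3.113 -0.513 3.355
vertex -2.46 -0.285 2.649
vertex -2.691 -1.23 2.822
endloop
endfacet
facet normal 0.354 0.359 -0.863
outer loop
vertex -2.46 -0.285 2.649
vertex -1.593 -0.097 3.083
vertex -1.751 -0.973 2.654
endloop
endfacet
facet normal 0.628 -0.692 0.357
outer loop
vertex -1.966 -1.627 3.363
vertex -1.287 -0.927 3.525
vertex -1.94 -1.155 4.231
endloop
endfacet
facet normal -0.049 -0.877 0.478
outer loop
vertex -1.966 -1.627 3.363
vertex -1.94 -1.155 4.231
vertex -2.807 -1.343 3.797
endloop
endfacet
facet normal -0.385 -0.910 -0.151
outer loop
vertex -1.966 -1.627 3.363
vertex -2.807 -1.343 3.797
vertex -2.691 -1.23 2.822
endloop
endfacet
facet normal 0.086 -0.745 -0.661
outer loop
vertex -1.966 -1.627 3.363
vertex -2.691 -1.23 2.822
vertex -1.751 -0.973 2.654
endloop
endfacet
facet normal 0.712 -0.610 -0.347
outer loop
vertex -1.966 -1.627 3.363
vertex -1.751 -0.973 2.654
vertex -1.287 -0.927 3.525
endloop
endfacet
facet normal 0.742 -0.059 0.667
outer loop
vertex -1.94 -1.155 4.231
vertex -1.287 -0.927 3.525
vertex -1.709 -0.21 4.058
endloop
endfacet
facet normal -0.354 -0.359 0.863
outer loop
vertex -2.807 -1.343 3.797
vertex -1.94 -1.155 4.231
vertex -2.649 -0.467 4.226
endloop
endfacet
facet normal -0.897 -0.413 -0.155
outer loop
vertex -2.691 -1.23 2.822
vertex -2.807 -1.343 3.797
vertex -3.113 -0.513 3.355
endloop
endfacet
facet normal -0.135 -0.146 -0.980
outer loop
vertex -1.751 -0.973 2.654
vertex -2.691 -1.23 2.822
vertex -2.46 -0.285 2.649
endloop
endfacet
facet normal 0.879 0.073 -0.472
outer loop
vertex -1.287 -0.927 3.525
vertex -1.751 -0.973 2.654
vertex -1.593 -0.097 3.083
endloop
endfacet

endsolid


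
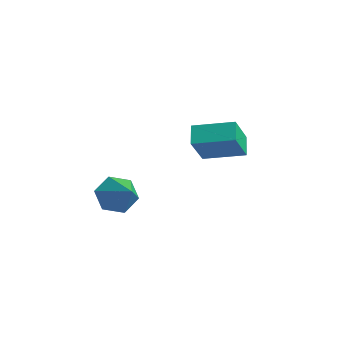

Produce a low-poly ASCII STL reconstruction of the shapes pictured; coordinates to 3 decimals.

solid 
facet normal -0.842 0.163 -0.514
outer loop
vertex -0.34 1.767 -2.377
vertex -0.832 1.752 -1.576
vertex -0.48 2.563 -1.896
endloop
endfacet
facet normal 0.841 0.380 -0.384
outer loop
vertex -0.34 1.767 -2.377
vertex -0.48 2.563 -1.896
vertex 0.532 1.488 -0.744
endloop
endfacet
facet normal -0.842 0.163 -0.514
outer loop
vertex -0.48 2.563 -1.896
vertex -0.832 1.752 -1.576
vertex -0.972 2.547 -1.095
endloop
endfacet
facet normal 0.494 0.808 0.320
outer loop
vertex -0.48 2.563 -1.896
vertex -0.972 2.547 -1.095
vertex 0.532 1.488 -0.744
endloop
endfacet
facet normal -0.842 0.163 -0.514
outer loop
vertex -0.972 2.547 -1.095
vertex -0.832 1.752 -1.576
vertex -1.324 1.737 -0.775
endloop
endfacet
facet normal 0.032 0.355 0.934
outer loop
vertex -0.972 2.547 -1.095
vertex -1.324 1.737 -0.775
vertex 0.532 1.488 -0.744
endloop
endfacet
facet normal -0.842 0.163 -0.514
outer loop
vertex -1.324 1.737 -0.775
vertex -0.832 1.752 -1.576
vertex -1.184 0.941 -1.256
endloop
endfacet
facet normal -0.085 -0.526 0.846
outer loop
vertex -1.324 1.737 -0.775
vertex -1.184 0.941 -1.256
vertex 0.532 1.488 -0.744
endloop
endfacet
facet normal -0.843 0.163 -0.513
outer loop
vertex -1.184 0.941 -1.256
vertex -0.832 1.752 -1.576
vertex -0.693 0.956 -2.057
endloop
endfacet
facet normal 0.262 -0.955 0.143
outer loop
vertex -1.184 0.941 -1.256
vertex -0.693 0.956 -2.057
vertex 0.532 1.488 -0.744
endloop
endfacet
facet normal -0.842 0.164 -0.514
outer loop
vertex -0.693 0.956 -2.057
vertex -0.832 1.752 -1.576
vertex -0.34 1.767 -2.377
endloop
endfacet
facet normal 0.724 -0.502 -0.473
outer loop
vertex -0.693 0.956 -2.057
vertex -0.34 1.767 -2.377
vertex 0.532 1.488 -0.744
endloop
endfacet
facet normal -0.614 0.502 0.610
outer loop
vertex 3.177 2.237 3.569
vertex 4.402 3.319 3.912
vertex 2.701 3.172 2.321
endloop
endfacet
facet normal -0.733 -0.648 -0.206
outer loop
vertex 3.278 2.701 1.748
vertex 3.177 2.237 3.569
vertex 2.701 3.172 2.321
endloop
endfacet
facet normal -0.614 0.502 0.610
outer loop
vertex 2.701 3.172 2.321
vertex 4.402 3.319 3.912
vertex 3.926 4.254 2.664
endloop
endfacet
facet normal -0.292 0.573 -0.765
outer loop
vertex 3.926 4.254 2.664
vertex 3.278 2.701 1.748
vertex 2.701 3.172 2.321
endloop
endfacet
facet normal 0.292 -0.573 0.765
outer loop
vertex 3.177 2.237 3.569
vertex 4.979 2.848 3.339
vertex 4.402 3.319 3.912
endloop
endfacet
facet normal -0.733 -0.648 -0.206
outer loop
vertex 3.754 1.766 2.996
vertex 3.177 2.237 3.569
vertex 3.278 2.701 1.748
endloop
endfacet
facet normal 0.292 -0.573 0.765
outer loop
vertex 3.754 1.766 2.996
vertex 4.979 2.848 3.339
vertex 3.177 2.237 3.569
endloop
endfacet
facet normal 0.733 0.648 0.206
outer loop
vertex 4.402 3.319 3.912
vertex 4.979 2.848 3.339
vertex 3.926 4.254 2.664
endloop
endfacet
facet normal -0.292 0.573 -0.765
outer loop
vertex 4.503 3.783 2.091
vertex 3.278 2.701 1.748
vertex 3.926 4.254 2.664
endloop
endfacet
facet normal 0.733 0.648 0.206
outer loop
vertex 3.926 4.254 2.664
vertex 4.979 2.848 3.339
vertex 4.503 3.783 2.091
endloop
endfacet
facet normal 0.614 -0.502 -0.610
outer loop
vertex 4.503 3.783 2.091
vertex 3.754 1.766 2.996
vertex 3.278 2.701 1.748
endloop
endfacet
facet normal 0.614 -0.502 -0.610
outer loop
vertex 4.979 2.848 3.339
vertex 3.754 1.766 2.996
vertex 4.503 3.783 2.091
endloop
endfacet

endsolid


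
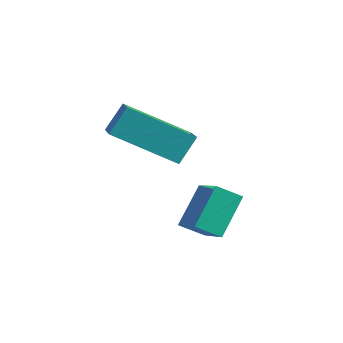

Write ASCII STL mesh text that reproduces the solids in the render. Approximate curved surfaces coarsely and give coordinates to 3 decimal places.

solid 
facet normal -0.655 0.618 -0.436
outer loop
vertex -3.618 3.31 -1.939
vertex -3.521 3.968 -1.152
vertex -1.984 4.31 -2.977
endloop
endfacet
facet normal -0.094 -0.639 -0.764
outer loop
vertex -1.159 3.532 -2.428
vertex -3.618 3.31 -1.939
vertex -1.984 4.31 -2.977
endloop
endfacet
facet normal -0.655 0.617 -0.436
outer loop
vertex -1.984 4.31 -2.977
vertex -3.521 3.968 -1.152
vertex -1.887 4.968 -2.191
endloop
endfacet
facet normal 0.750 0.459 -0.477
outer loop
vertex -1.887 4.968 -2.191
vertex -1.159 3.532 -2.428
vertex -1.984 4.31 -2.977
endloop
endfacet
facet normal -0.750 -0.459 0.476
outer loop
vertex -3.618 3.31 -1.939
vertex -2.696 3.19 -0.603
vertex -3.521 3.968 -1.152
endloop
endfacet
facet normal -0.094 -0.639 -0.763
outer loop
vertex -2.793 2.532 -1.389
vertex -3.618 3.31 -1.939
vertex -1.159 3.532 -2.428
endloop
endfacet
facet normal -0.750 -0.459 0.476
outer loop
vertex -2.793 2.532 -1.389
vertex -2.696 3.19 -0.603
vertex -3.618 3.31 -1.939
endloop
endfacet
facet normal 0.094 0.639 0.763
outer loop
vertex -3.521 3.968 -1.152
vertex -2.696 3.19 -0.603
vertex -1.887 4.968 -2.191
endloop
endfacet
facet normal 0.750 0.459 -0.476
outer loop
vertex -1.062 4.19 -1.641
vertex -1.159 3.532 -2.428
vertex -1.887 4.968 -2.191
endloop
endfacet
facet normal 0.094 0.639 0.763
outer loop
vertex -1.887 4.968 -2.191
vertex -2.696 3.19 -0.603
vertex -1.062 4.19 -1.641
endloop
endfacet
facet normal 0.655 -0.618 0.436
outer loop
vertex -1.062 4.19 -1.641
vertex -2.793 2.532 -1.389
vertex -1.159 3.532 -2.428
endloop
endfacet
facet normal 0.655 -0.617 0.436
outer loop
vertex -2.696 3.19 -0.603
vertex -2.793 2.532 -1.389
vertex -1.062 4.19 -1.641
endloop
endfacet
facet normal -0.667 -0.547 0.506
outer loop
vertex 0.4 2.258 -3.563
vertex 0.281 3.315 -2.578
vertex -0.622 2.826 -4.296
endloop
endfacet
facet normal 0.081 -0.730 -0.679
outer loop
vertex -0.061 3.285 -4.722
vertex 0.4 2.258 -3.563
vertex -0.622 2.826 -4.296
endloop
endfacet
facet normal -0.668 -0.546 0.506
outer loop
vertex -0.622 2.826 -4.296
vertex 0.281 3.315 -2.578
vertex -0.74 3.884 -3.311
endloop
endfacet
facet normal -0.740 0.412 -0.531
outer loop
vertex -0.74 3.884 -3.311
vertex -0.061 3.285 -4.722
vertex -0.622 2.826 -4.296
endloop
endfacet
facet normal 0.740 -0.412 0.531
outer loop
vertex 0.4 2.258 -3.563
vertex 0.842 3.774 -3.004
vertex 0.281 3.315 -2.578
endloop
endfacet
facet normal 0.081 -0.730 -0.679
outer loop
vertex 0.96 2.716 -3.989
vertex 0.4 2.258 -3.563
vertex -0.061 3.285 -4.722
endloop
endfacet
facet normal 0.741 -0.412 0.531
outer loop
vertex 0.96 2.716 -3.989
vertex 0.842 3.774 -3.004
vertex 0.4 2.258 -3.563
endloop
endfacet
facet normal -0.081 0.729 0.679
outer loop
vertex 0.281 3.315 -2.578
vertex 0.842 3.774 -3.004
vertex -0.74 3.884 -3.311
endloop
endfacet
facet normal -0.741 0.412 -0.531
outer loop
vertex -0.18 4.342 -3.737
vertex -0.061 3.285 -4.722
vertex -0.74 3.884 -3.311
endloop
endfacet
facet normal -0.081 0.730 0.679
outer loop
vertex -0.74 3.884 -3.311
vertex 0.842 3.774 -3.004
vertex -0.18 4.342 -3.737
endloop
endfacet
facet normal 0.668 0.546 -0.506
outer loop
vertex -0.18 4.342 -3.737
vertex 0.96 2.716 -3.989
vertex -0.061 3.285 -4.722
endloop
endfacet
facet normal 0.667 0.546 -0.507
outer loop
vertex 0.842 3.774 -3.004
vertex 0.96 2.716 -3.989
vertex -0.18 4.342 -3.737
endloop
endfacet

endsolid


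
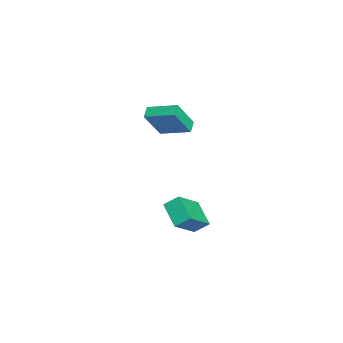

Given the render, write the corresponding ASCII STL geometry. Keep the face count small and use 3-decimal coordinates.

solid 
facet normal -0.783 -0.416 0.463
outer loop
vertex 3.832 -0.122 1.093
vertex 3.772 0.699 1.73
vertex 2.512 0.843 -0.273
endloop
endfacet
facet normal 0.057 -0.789 -0.612
outer loop
vertex 3.828 1.541 -1.05
vertex 3.832 -0.122 1.093
vertex 2.512 0.843 -0.273
endloop
endfacet
facet normal -0.783 -0.416 0.463
outer loop
vertex 2.512 0.843 -0.273
vertex 3.772 0.699 1.73
vertex 2.453 1.663 0.364
endloop
endfacet
facet normal -0.619 0.454 -0.641
outer loop
vertex 2.453 1.663 0.364
vertex 3.828 1.541 -1.05
vertex 2.512 0.843 -0.273
endloop
endfacet
facet normal 0.619 -0.453 0.642
outer loop
vertex 3.832 -0.122 1.093
vertex 5.088 1.397 0.953
vertex 3.772 0.699 1.73
endloop
endfacet
facet normal 0.058 -0.789 -0.612
outer loop
vertex 5.147 0.577 0.316
vertex 3.832 -0.122 1.093
vertex 3.828 1.541 -1.05
endloop
endfacet
facet normal 0.620 -0.453 0.641
outer loop
vertex 5.147 0.577 0.316
vertex 5.088 1.397 0.953
vertex 3.832 -0.122 1.093
endloop
endfacet
facet normal -0.057 0.789 0.612
outer loop
vertex 3.772 0.699 1.73
vertex 5.088 1.397 0.953
vertex 2.453 1.663 0.364
endloop
endfacet
facet normal -0.620 0.452 -0.641
outer loop
vertex 3.768 2.362 -0.413
vertex 3.828 1.541 -1.05
vertex 2.453 1.663 0.364
endloop
endfacet
facet normal -0.057 0.788 0.612
outer loop
vertex 2.453 1.663 0.364
vertex 5.088 1.397 0.953
vertex 3.768 2.362 -0.413
endloop
endfacet
facet normal 0.783 0.416 -0.462
outer loop
vertex 3.768 2.362 -0.413
vertex 5.147 0.577 0.316
vertex 3.828 1.541 -1.05
endloop
endfacet
facet normal 0.783 0.416 -0.463
outer loop
vertex 5.088 1.397 0.953
vertex 5.147 0.577 0.316
vertex 3.768 2.362 -0.413
endloop
endfacet
facet normal -0.341 0.399 -0.851
outer loop
vertex -3.505 1.048 2.996
vertex -2.773 0.928 2.646
vertex -4.084 -0.726 2.396
endloop
endfacet
facet normal -0.892 0.147 0.427
outer loop
vertex -3.347 -1.588 4.234
vertex -3.505 1.048 2.996
vertex -4.084 -0.726 2.396
endloop
endfacet
facet normal -0.341 0.399 -0.851
outer loop
vertex -4.084 -0.726 2.396
vertex -2.773 0.928 2.646
vertex -3.352 -0.846 2.046
endloop
endfacet
facet normal -0.295 -0.905 -0.306
outer loop
vertex -3.352 -0.846 2.046
vertex -3.347 -1.588 4.234
vertex -4.084 -0.726 2.396
endloop
endfacet
facet normal 0.295 0.905 0.306
outer loop
vertex -3.505 1.048 2.996
vertex -2.036 0.066 4.484
vertex -2.773 0.928 2.646
endloop
endfacet
facet normal -0.892 0.147 0.427
outer loop
vertex -2.768 0.186 4.834
vertex -3.505 1.048 2.996
vertex -3.347 -1.588 4.234
endloop
endfacet
facet normal 0.295 0.905 0.306
outer loop
vertex -2.768 0.186 4.834
vertex -2.036 0.066 4.484
vertex -3.505 1.048 2.996
endloop
endfacet
facet normal 0.892 -0.147 -0.427
outer loop
vertex -2.773 0.928 2.646
vertex -2.036 0.066 4.484
vertex -3.352 -0.846 2.046
endloop
endfacet
facet normal -0.295 -0.905 -0.306
outer loop
vertex -2.615 -1.708 3.884
vertex -3.347 -1.588 4.234
vertex -3.352 -0.846 2.046
endloop
endfacet
facet normal 0.892 -0.147 -0.427
outer loop
vertex -3.352 -0.846 2.046
vertex -2.036 0.066 4.484
vertex -2.615 -1.708 3.884
endloop
endfacet
facet normal 0.341 -0.399 0.851
outer loop
vertex -2.615 -1.708 3.884
vertex -2.768 0.186 4.834
vertex -3.347 -1.588 4.234
endloop
endfacet
facet normal 0.341 -0.399 0.851
outer loop
vertex -2.036 0.066 4.484
vertex -2.768 0.186 4.834
vertex -2.615 -1.708 3.884
endloop
endfacet

endsolid


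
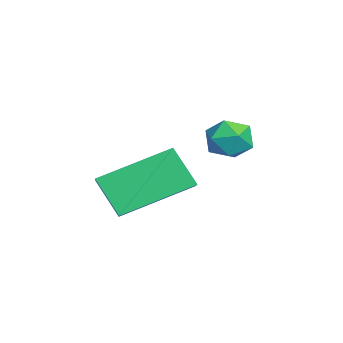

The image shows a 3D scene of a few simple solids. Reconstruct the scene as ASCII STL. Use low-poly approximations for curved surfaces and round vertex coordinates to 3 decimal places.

solid 
facet normal -0.679 0.640 0.359
outer loop
vertex -3.569 3.773 -3.41
vertex -3.711 3.338 -2.903
vertex -3.223 3.81 -2.822
endloop
endfacet
facet normal -0.152 0.988 0.027
outer loop
vertex -3.569 3.773 -3.41
vertex -3.223 3.81 -2.822
vertex -2.893 3.877 -3.416
endloop
endfacet
facet normal -0.122 0.754 -0.645
outer loop
vertex -3.569 3.773 -3.41
vertex -2.893 3.877 -3.416
vertex -3.177 3.447 -3.865
endloop
endfacet
facet normal -0.632 0.260 -0.730
outer loop
vertex -3.569 3.773 -3.41
vertex -3.177 3.447 -3.865
vertex -3.682 3.113 -3.547
endloop
endfacet
facet normal -0.976 0.190 -0.110
outer loop
vertex -3.569 3.773 -3.41
vertex -3.682 3.113 -3.547
vertex -3.711 3.338 -2.903
endloop
endfacet
facet normal 0.461 0.816 0.348
outer loop
vertex -2.893 3.877 -3.416
vertex -3.223 3.81 -2.822
vertex -2.618 3.507 -2.913
endloop
endfacet
facet normal -0.392 0.254 0.884
outer loop
vertex -3.223 3.81 -2.822
vertex -3.711 3.338 -2.903
vertex -3.123 3.173 -2.595
endloop
endfacet
facet normal -0.871 -0.475 0.127
outer loop
vertex -3.711 3.338 -2.903
vertex -3.682 3.113 -3.547
vertex -3.407 2.743 -3.044
endloop
endfacet
facet normal -0.313 -0.362 -0.878
outer loop
vertex -3.682 3.113 -3.547
vertex -3.177 3.447 -3.865
vertex -3.077 2.81 -3.638
endloop
endfacet
facet normal 0.511 0.436 -0.741
outer loop
vertex -3.177 3.447 -3.865
vertex -2.893 3.877 -3.416
vertex -2.589 3.282 -3.557
endloop
endfacet
facet normal 0.632 -0.260 0.730
outer loop
vertex -2.731 2.847 -3.05
vertex -2.618 3.507 -2.913
vertex -3.123 3.173 -2.595
endloop
endfacet
facet normal 0.122 -0.754 0.645
outer loop
vertex -2.731 2.847 -3.05
vertex -3.123 3.173 -2.595
vertex -3.407 2.743 -3.044
endloop
endfacet
facet normal 0.152 -0.988 -0.027
outer loop
vertex -2.731 2.847 -3.05
vertex -3.407 2.743 -3.044
vertex -3.077 2.81 -3.638
endloop
endfacet
facet normal 0.679 -0.640 -0.359
outer loop
vertex -2.731 2.847 -3.05
vertex -3.077 2.81 -3.638
vertex -2.589 3.282 -3.557
endloop
endfacet
facet normal 0.976 -0.190 0.110
outer loop
vertex -2.731 2.847 -3.05
vertex -2.589 3.282 -3.557
vertex -2.618 3.507 -2.913
endloop
endfacet
facet normal 0.313 0.362 0.878
outer loop
vertex -3.123 3.173 -2.595
vertex -2.618 3.507 -2.913
vertex -3.223 3.81 -2.822
endloop
endfacet
facet normal -0.511 -0.436 0.741
outer loop
vertex -3.407 2.743 -3.044
vertex -3.123 3.173 -2.595
vertex -3.711 3.338 -2.903
endloop
endfacet
facet normal -0.461 -0.816 -0.348
outer loop
vertex -3.077 2.81 -3.638
vertex -3.407 2.743 -3.044
vertex -3.682 3.113 -3.547
endloop
endfacet
facet normal 0.392 -0.254 -0.884
outer loop
vertex -2.589 3.282 -3.557
vertex -3.077 2.81 -3.638
vertex -3.177 3.447 -3.865
endloop
endfacet
facet normal 0.871 0.475 -0.127
outer loop
vertex -2.618 3.507 -2.913
vertex -2.589 3.282 -3.557
vertex -2.893 3.877 -3.416
endloop
endfacet
facet normal -0.394 -0.451 0.801
outer loop
vertex -0.683 1.906 -2.493
vertex -1.441 1.885 -2.878
vertex -0.236 0.13 -3.272
endloop
endfacet
facet normal 0.891 0.026 0.453
outer loop
vertex 0.241 0.675 -4.242
vertex -0.683 1.906 -2.493
vertex -0.236 0.13 -3.272
endloop
endfacet
facet normal -0.394 -0.451 0.801
outer loop
vertex -0.236 0.13 -3.272
vertex -1.441 1.885 -2.878
vertex -0.994 0.109 -3.657
endloop
endfacet
facet normal 0.224 -0.893 -0.392
outer loop
vertex -0.994 0.109 -3.657
vertex 0.241 0.675 -4.242
vertex -0.236 0.13 -3.272
endloop
endfacet
facet normal -0.224 0.893 0.392
outer loop
vertex -0.683 1.906 -2.493
vertex -0.964 2.43 -3.848
vertex -1.441 1.885 -2.878
endloop
endfacet
facet normal 0.891 0.026 0.453
outer loop
vertex -0.206 2.451 -3.463
vertex -0.683 1.906 -2.493
vertex 0.241 0.675 -4.242
endloop
endfacet
facet normal -0.224 0.893 0.392
outer loop
vertex -0.206 2.451 -3.463
vertex -0.964 2.43 -3.848
vertex -0.683 1.906 -2.493
endloop
endfacet
facet normal -0.891 -0.026 -0.453
outer loop
vertex -1.441 1.885 -2.878
vertex -0.964 2.43 -3.848
vertex -0.994 0.109 -3.657
endloop
endfacet
facet normal 0.224 -0.893 -0.392
outer loop
vertex -0.517 0.654 -4.627
vertex 0.241 0.675 -4.242
vertex -0.994 0.109 -3.657
endloop
endfacet
facet normal -0.891 -0.026 -0.453
outer loop
vertex -0.994 0.109 -3.657
vertex -0.964 2.43 -3.848
vertex -0.517 0.654 -4.627
endloop
endfacet
facet normal 0.394 0.451 -0.801
outer loop
vertex -0.517 0.654 -4.627
vertex -0.206 2.451 -3.463
vertex 0.241 0.675 -4.242
endloop
endfacet
facet normal 0.394 0.451 -0.801
outer loop
vertex -0.964 2.43 -3.848
vertex -0.206 2.451 -3.463
vertex -0.517 0.654 -4.627
endloop
endfacet

endsolid


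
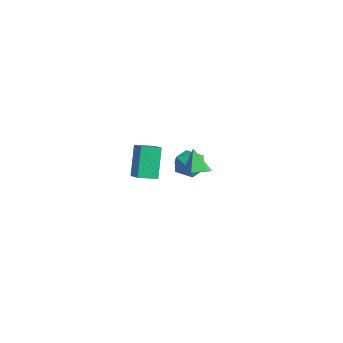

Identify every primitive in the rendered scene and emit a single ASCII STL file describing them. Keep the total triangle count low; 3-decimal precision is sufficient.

solid 
facet normal 0.401 0.914 -0.064
outer loop
vertex -2.399 2.496 -2.119
vertex -2.648 2.664 -1.276
vertex -1.848 2.301 -1.443
endloop
endfacet
facet normal 0.751 0.452 -0.482
outer loop
vertex -2.399 2.496 -2.119
vertex -1.848 2.301 -1.443
vertex -1.941 1.729 -2.124
endloop
endfacet
facet normal 0.283 0.175 -0.943
outer loop
vertex -2.399 2.496 -2.119
vertex -1.941 1.729 -2.124
vertex -2.797 1.74 -2.379
endloop
endfacet
facet normal -0.356 0.466 -0.810
outer loop
vertex -2.399 2.496 -2.119
vertex -2.797 1.74 -2.379
vertex -3.234 2.317 -1.855
endloop
endfacet
facet normal -0.282 0.922 -0.267
outer loop
vertex -2.399 2.496 -2.119
vertex -3.234 2.317 -1.855
vertex -2.648 2.664 -1.276
endloop
endfacet
facet normal 0.994 -0.078 -0.070
outer loop
vertex -1.941 1.729 -2.124
vertex -1.848 2.301 -1.443
vertex -1.906 1.423 -1.285
endloop
endfacet
facet normal 0.430 0.668 0.607
outer loop
vertex -1.848 2.301 -1.443
vertex -2.648 2.664 -1.276
vertex -2.343 2.0 -0.761
endloop
endfacet
facet normal -0.677 0.682 0.277
outer loop
vertex -2.648 2.664 -1.276
vertex -3.234 2.317 -1.855
vertex -3.199 2.011 -1.016
endloop
endfacet
facet normal -0.796 -0.056 -0.603
outer loop
vertex -3.234 2.317 -1.855
vertex -2.797 1.74 -2.379
vertex -3.292 1.439 -1.697
endloop
endfacet
facet normal 0.237 -0.525 -0.817
outer loop
vertex -2.797 1.74 -2.379
vertex -1.941 1.729 -2.124
vertex -2.492 1.076 -1.864
endloop
endfacet
facet normal 0.356 -0.466 0.810
outer loop
vertex -2.741 1.244 -1.021
vertex -1.906 1.423 -1.285
vertex -2.343 2.0 -0.761
endloop
endfacet
facet normal -0.283 -0.175 0.943
outer loop
vertex -2.741 1.244 -1.021
vertex -2.343 2.0 -0.761
vertex -3.199 2.011 -1.016
endloop
endfacet
facet normal -0.751 -0.452 0.482
outer loop
vertex -2.741 1.244 -1.021
vertex -3.199 2.011 -1.016
vertex -3.292 1.439 -1.697
endloop
endfacet
facet normal -0.401 -0.914 0.064
outer loop
vertex -2.741 1.244 -1.021
vertex -3.292 1.439 -1.697
vertex -2.492 1.076 -1.864
endloop
endfacet
facet normal 0.282 -0.922 0.267
outer loop
vertex -2.741 1.244 -1.021
vertex -2.492 1.076 -1.864
vertex -1.906 1.423 -1.285
endloop
endfacet
facet normal 0.796 0.056 0.603
outer loop
vertex -2.343 2.0 -0.761
vertex -1.906 1.423 -1.285
vertex -1.848 2.301 -1.443
endloop
endfacet
facet normal -0.237 0.525 0.817
outer loop
vertex -3.199 2.011 -1.016
vertex -2.343 2.0 -0.761
vertex -2.648 2.664 -1.276
endloop
endfacet
facet normal -0.994 0.078 0.070
outer loop
vertex -3.292 1.439 -1.697
vertex -3.199 2.011 -1.016
vertex -3.234 2.317 -1.855
endloop
endfacet
facet normal -0.430 -0.668 -0.607
outer loop
vertex -2.492 1.076 -1.864
vertex -3.292 1.439 -1.697
vertex -2.797 1.74 -2.379
endloop
endfacet
facet normal 0.677 -0.682 -0.277
outer loop
vertex -1.906 1.423 -1.285
vertex -2.492 1.076 -1.864
vertex -1.941 1.729 -2.124
endloop
endfacet
facet normal -0.880 0.132 -0.456
outer loop
vertex 1.133 -2.719 3.122
vertex 1.363 -1.838 2.933
vertex 1.826 -3.219 1.641
endloop
endfacet
facet normal -0.247 -0.947 0.204
outer loop
vertex 2.917 -3.382 2.207
vertex 1.133 -2.719 3.122
vertex 1.826 -3.219 1.641
endloop
endfacet
facet normal -0.880 0.132 -0.456
outer loop
vertex 1.826 -3.219 1.641
vertex 1.363 -1.838 2.933
vertex 2.056 -2.338 1.452
endloop
endfacet
facet normal 0.406 -0.292 -0.866
outer loop
vertex 2.056 -2.338 1.452
vertex 2.917 -3.382 2.207
vertex 1.826 -3.219 1.641
endloop
endfacet
facet normal -0.406 0.292 0.866
outer loop
vertex 1.133 -2.719 3.122
vertex 2.454 -2.001 3.499
vertex 1.363 -1.838 2.933
endloop
endfacet
facet normal -0.247 -0.947 0.204
outer loop
vertex 2.224 -2.882 3.688
vertex 1.133 -2.719 3.122
vertex 2.917 -3.382 2.207
endloop
endfacet
facet normal -0.406 0.292 0.866
outer loop
vertex 2.224 -2.882 3.688
vertex 2.454 -2.001 3.499
vertex 1.133 -2.719 3.122
endloop
endfacet
facet normal 0.247 0.947 -0.204
outer loop
vertex 1.363 -1.838 2.933
vertex 2.454 -2.001 3.499
vertex 2.056 -2.338 1.452
endloop
endfacet
facet normal 0.406 -0.292 -0.866
outer loop
vertex 3.147 -2.501 2.018
vertex 2.917 -3.382 2.207
vertex 2.056 -2.338 1.452
endloop
endfacet
facet normal 0.247 0.947 -0.204
outer loop
vertex 2.056 -2.338 1.452
vertex 2.454 -2.001 3.499
vertex 3.147 -2.501 2.018
endloop
endfacet
facet normal 0.880 -0.132 0.456
outer loop
vertex 3.147 -2.501 2.018
vertex 2.224 -2.882 3.688
vertex 2.917 -3.382 2.207
endloop
endfacet
facet normal 0.880 -0.132 0.456
outer loop
vertex 2.454 -2.001 3.499
vertex 2.224 -2.882 3.688
vertex 3.147 -2.501 2.018
endloop
endfacet
facet normal 0.552 -0.128 -0.824
outer loop
vertex 4.184 -1.408 2.702
vertex 3.819 -0.943 2.385
vertex 4.368 -0.764 2.725
endloop
endfacet
facet normal 0.493 -0.171 0.853
outer loop
vertex 4.184 -1.408 2.702
vertex 4.368 -0.764 2.725
vertex 3.101 -0.777 3.455
endloop
endfacet
facet normal 0.552 -0.129 -0.824
outer loop
vertex 4.368 -0.764 2.725
vertex 3.819 -0.943 2.385
vertex 4.004 -0.3 2.408
endloop
endfacet
facet normal 0.351 0.700 0.622
outer loop
vertex 4.368 -0.764 2.725
vertex 4.004 -0.3 2.408
vertex 3.101 -0.777 3.455
endloop
endfacet
facet normal 0.552 -0.129 -0.824
outer loop
vertex 4.004 -0.3 2.408
vertex 3.819 -0.943 2.385
vertex 3.455 -0.479 2.068
endloop
endfacet
facet normal -0.366 0.924 0.105
outer loop
vertex 4.004 -0.3 2.408
vertex 3.455 -0.479 2.068
vertex 3.101 -0.777 3.455
endloop
endfacet
facet normal 0.554 -0.128 -0.823
outer loop
vertex 3.455 -0.479 2.068
vertex 3.819 -0.943 2.385
vertex 3.271 -1.123 2.044
endloop
endfacet
facet normal -0.944 0.276 -0.181
outer loop
vertex 3.455 -0.479 2.068
vertex 3.271 -1.123 2.044
vertex 3.101 -0.777 3.455
endloop
endfacet
facet normal 0.554 -0.128 -0.823
outer loop
vertex 3.271 -1.123 2.044
vertex 3.819 -0.943 2.385
vertex 3.635 -1.587 2.361
endloop
endfacet
facet normal -0.802 -0.595 0.049
outer loop
vertex 3.271 -1.123 2.044
vertex 3.635 -1.587 2.361
vertex 3.101 -0.777 3.455
endloop
endfacet
facet normal 0.553 -0.127 -0.823
outer loop
vertex 3.635 -1.587 2.361
vertex 3.819 -0.943 2.385
vertex 4.184 -1.408 2.702
endloop
endfacet
facet normal -0.084 -0.820 0.566
outer loop
vertex 3.635 -1.587 2.361
vertex 4.184 -1.408 2.702
vertex 3.101 -0.777 3.455
endloop
endfacet

endsolid


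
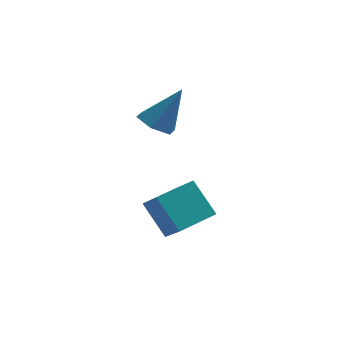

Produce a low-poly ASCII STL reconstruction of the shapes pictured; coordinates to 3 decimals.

solid 
facet normal -0.525 -0.159 -0.836
outer loop
vertex 1.673 2.551 0.836
vertex 1.135 3.336 1.024
vertex 1.947 3.418 0.499
endloop
endfacet
facet normal 0.938 -0.334 -0.097
outer loop
vertex 1.673 2.551 0.836
vertex 1.947 3.418 0.499
vertex 2.285 3.684 2.856
endloop
endfacet
facet normal -0.525 -0.159 -0.836
outer loop
vertex 1.947 3.418 0.499
vertex 1.135 3.336 1.024
vertex 1.41 4.203 0.687
endloop
endfacet
facet normal 0.791 0.584 -0.179
outer loop
vertex 1.947 3.418 0.499
vertex 1.41 4.203 0.687
vertex 2.285 3.684 2.856
endloop
endfacet
facet normal -0.525 -0.159 -0.836
outer loop
vertex 1.41 4.203 0.687
vertex 1.135 3.336 1.024
vertex 0.598 4.122 1.212
endloop
endfacet
facet normal 0.043 0.975 0.216
outer loop
vertex 1.41 4.203 0.687
vertex 0.598 4.122 1.212
vertex 2.285 3.684 2.856
endloop
endfacet
facet normal -0.525 -0.159 -0.836
outer loop
vertex 0.598 4.122 1.212
vertex 1.135 3.336 1.024
vertex 0.324 3.255 1.549
endloop
endfacet
facet normal -0.562 0.448 0.696
outer loop
vertex 0.598 4.122 1.212
vertex 0.324 3.255 1.549
vertex 2.285 3.684 2.856
endloop
endfacet
facet normal -0.525 -0.159 -0.836
outer loop
vertex 0.324 3.255 1.549
vertex 1.135 3.336 1.024
vertex 0.861 2.469 1.361
endloop
endfacet
facet normal -0.416 -0.470 0.778
outer loop
vertex 0.324 3.255 1.549
vertex 0.861 2.469 1.361
vertex 2.285 3.684 2.856
endloop
endfacet
facet normal -0.525 -0.159 -0.836
outer loop
vertex 0.861 2.469 1.361
vertex 1.135 3.336 1.024
vertex 1.673 2.551 0.836
endloop
endfacet
facet normal 0.334 -0.862 0.382
outer loop
vertex 0.861 2.469 1.361
vertex 1.673 2.551 0.836
vertex 2.285 3.684 2.856
endloop
endfacet
facet normal -0.857 -0.495 -0.142
outer loop
vertex 1.787 -0.721 -2.855
vertex 0.931 0.373 -1.5
vertex 1.297 0.496 -4.146
endloop
endfacet
facet normal 0.441 -0.564 -0.699
outer loop
vertex 2.909 1.427 -3.88
vertex 1.787 -0.721 -2.855
vertex 1.297 0.496 -4.146
endloop
endfacet
facet normal -0.857 -0.495 -0.142
outer loop
vertex 1.297 0.496 -4.146
vertex 0.931 0.373 -1.5
vertex 0.442 1.589 -2.791
endloop
endfacet
facet normal -0.266 0.661 -0.701
outer loop
vertex 0.442 1.589 -2.791
vertex 2.909 1.427 -3.88
vertex 1.297 0.496 -4.146
endloop
endfacet
facet normal 0.266 -0.661 0.702
outer loop
vertex 1.787 -0.721 -2.855
vertex 2.543 1.304 -1.234
vertex 0.931 0.373 -1.5
endloop
endfacet
facet normal 0.441 -0.564 -0.698
outer loop
vertex 3.398 0.211 -2.589
vertex 1.787 -0.721 -2.855
vertex 2.909 1.427 -3.88
endloop
endfacet
facet normal 0.267 -0.661 0.701
outer loop
vertex 3.398 0.211 -2.589
vertex 2.543 1.304 -1.234
vertex 1.787 -0.721 -2.855
endloop
endfacet
facet normal -0.441 0.564 0.698
outer loop
vertex 0.931 0.373 -1.5
vertex 2.543 1.304 -1.234
vertex 0.442 1.589 -2.791
endloop
endfacet
facet normal -0.266 0.661 -0.702
outer loop
vertex 2.053 2.521 -2.525
vertex 2.909 1.427 -3.88
vertex 0.442 1.589 -2.791
endloop
endfacet
facet normal -0.441 0.563 0.699
outer loop
vertex 0.442 1.589 -2.791
vertex 2.543 1.304 -1.234
vertex 2.053 2.521 -2.525
endloop
endfacet
facet normal 0.857 0.495 0.142
outer loop
vertex 2.053 2.521 -2.525
vertex 3.398 0.211 -2.589
vertex 2.909 1.427 -3.88
endloop
endfacet
facet normal 0.857 0.495 0.141
outer loop
vertex 2.543 1.304 -1.234
vertex 3.398 0.211 -2.589
vertex 2.053 2.521 -2.525
endloop
endfacet

endsolid
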